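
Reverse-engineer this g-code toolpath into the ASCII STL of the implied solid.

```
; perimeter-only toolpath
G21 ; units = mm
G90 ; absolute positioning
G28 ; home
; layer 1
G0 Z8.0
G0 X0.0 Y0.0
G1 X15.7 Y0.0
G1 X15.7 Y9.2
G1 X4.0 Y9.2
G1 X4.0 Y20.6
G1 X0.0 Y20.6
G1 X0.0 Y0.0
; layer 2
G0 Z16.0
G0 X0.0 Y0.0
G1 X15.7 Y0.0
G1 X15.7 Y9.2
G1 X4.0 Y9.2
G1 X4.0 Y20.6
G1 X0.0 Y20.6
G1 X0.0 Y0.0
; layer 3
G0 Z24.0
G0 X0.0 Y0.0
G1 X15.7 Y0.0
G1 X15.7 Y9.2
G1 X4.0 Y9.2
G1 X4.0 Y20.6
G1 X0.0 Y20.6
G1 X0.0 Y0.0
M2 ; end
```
solid part
  facet normal 0.0000 0.0000 -1.0000
    outer loop
      vertex 15.7 9.2 0.0
      vertex 15.7 0.0 0.0
      vertex 0.0 0.0 0.0
    endloop
  endfacet
  facet normal 0.0000 0.0000 -1.0000
    outer loop
      vertex 4.0 9.2 0.0
      vertex 15.7 9.2 0.0
      vertex 0.0 0.0 0.0
    endloop
  endfacet
  facet normal 0.0000 0.0000 -1.0000
    outer loop
      vertex 4.0 20.6 0.0
      vertex 4.0 9.2 0.0
      vertex 0.0 0.0 0.0
    endloop
  endfacet
  facet normal 0.0000 0.0000 -1.0000
    outer loop
      vertex 0.0 20.6 0.0
      vertex 4.0 20.6 0.0
      vertex 0.0 0.0 0.0
    endloop
  endfacet
  facet normal 0.0000 0.0000 1.0000
    outer loop
      vertex 0.0 0.0 24.0
      vertex 15.7 0.0 24.0
      vertex 15.7 9.2 24.0
    endloop
  endfacet
  facet normal 0.0000 0.0000 1.0000
    outer loop
      vertex 0.0 0.0 24.0
      vertex 15.7 9.2 24.0
      vertex 4.0 9.2 24.0
    endloop
  endfacet
  facet normal 0.0000 0.0000 1.0000
    outer loop
      vertex 0.0 0.0 24.0
      vertex 4.0 9.2 24.0
      vertex 4.0 20.6 24.0
    endloop
  endfacet
  facet normal 0.0000 0.0000 1.0000
    outer loop
      vertex 0.0 0.0 24.0
      vertex 4.0 20.6 24.0
      vertex 0.0 20.6 24.0
    endloop
  endfacet
  facet normal 0.0000 -1.0000 0.0000
    outer loop
      vertex 0.0 0.0 0.0
      vertex 15.7 0.0 0.0
      vertex 15.7 0.0 24.0
    endloop
  endfacet
  facet normal 0.0000 -1.0000 0.0000
    outer loop
      vertex 0.0 0.0 0.0
      vertex 15.7 0.0 24.0
      vertex 0.0 0.0 24.0
    endloop
  endfacet
  facet normal 1.0000 0.0000 0.0000
    outer loop
      vertex 15.7 0.0 0.0
      vertex 15.7 9.2 0.0
      vertex 15.7 9.2 24.0
    endloop
  endfacet
  facet normal 1.0000 0.0000 0.0000
    outer loop
      vertex 15.7 0.0 0.0
      vertex 15.7 9.2 24.0
      vertex 15.7 0.0 24.0
    endloop
  endfacet
  facet normal 0.0000 1.0000 0.0000
    outer loop
      vertex 15.7 9.2 0.0
      vertex 4.0 9.2 0.0
      vertex 4.0 9.2 24.0
    endloop
  endfacet
  facet normal 0.0000 1.0000 0.0000
    outer loop
      vertex 15.7 9.2 0.0
      vertex 4.0 9.2 24.0
      vertex 15.7 9.2 24.0
    endloop
  endfacet
  facet normal 1.0000 0.0000 0.0000
    outer loop
      vertex 4.0 9.2 0.0
      vertex 4.0 20.6 0.0
      vertex 4.0 20.6 24.0
    endloop
  endfacet
  facet normal 1.0000 0.0000 0.0000
    outer loop
      vertex 4.0 9.2 0.0
      vertex 4.0 20.6 24.0
      vertex 4.0 9.2 24.0
    endloop
  endfacet
  facet normal 0.0000 1.0000 0.0000
    outer loop
      vertex 4.0 20.6 0.0
      vertex 0.0 20.6 0.0
      vertex 0.0 20.6 24.0
    endloop
  endfacet
  facet normal 0.0000 1.0000 0.0000
    outer loop
      vertex 4.0 20.6 0.0
      vertex 0.0 20.6 24.0
      vertex 4.0 20.6 24.0
    endloop
  endfacet
  facet normal -1.0000 0.0000 0.0000
    outer loop
      vertex 0.0 20.6 0.0
      vertex 0.0 0.0 0.0
      vertex 0.0 0.0 24.0
    endloop
  endfacet
  facet normal -1.0000 0.0000 0.0000
    outer loop
      vertex 0.0 20.6 0.0
      vertex 0.0 0.0 24.0
      vertex 0.0 20.6 24.0
    endloop
  endfacet
endsolid part

The G0 Z moves step by Δz≈8.0 mm. Every layer's G1 loop is the same polygon, so the solid is a straight extrusion of it from z=0 to z≈24. Closing with flat bottom and top caps and triangulating gives 20 facets — an L-shaped prism: outer 15.7 × 20.6 mm, arm thicknesses ≈ 9.2 mm (horizontal) and 4 mm (vertical), extruded 24 mm in z.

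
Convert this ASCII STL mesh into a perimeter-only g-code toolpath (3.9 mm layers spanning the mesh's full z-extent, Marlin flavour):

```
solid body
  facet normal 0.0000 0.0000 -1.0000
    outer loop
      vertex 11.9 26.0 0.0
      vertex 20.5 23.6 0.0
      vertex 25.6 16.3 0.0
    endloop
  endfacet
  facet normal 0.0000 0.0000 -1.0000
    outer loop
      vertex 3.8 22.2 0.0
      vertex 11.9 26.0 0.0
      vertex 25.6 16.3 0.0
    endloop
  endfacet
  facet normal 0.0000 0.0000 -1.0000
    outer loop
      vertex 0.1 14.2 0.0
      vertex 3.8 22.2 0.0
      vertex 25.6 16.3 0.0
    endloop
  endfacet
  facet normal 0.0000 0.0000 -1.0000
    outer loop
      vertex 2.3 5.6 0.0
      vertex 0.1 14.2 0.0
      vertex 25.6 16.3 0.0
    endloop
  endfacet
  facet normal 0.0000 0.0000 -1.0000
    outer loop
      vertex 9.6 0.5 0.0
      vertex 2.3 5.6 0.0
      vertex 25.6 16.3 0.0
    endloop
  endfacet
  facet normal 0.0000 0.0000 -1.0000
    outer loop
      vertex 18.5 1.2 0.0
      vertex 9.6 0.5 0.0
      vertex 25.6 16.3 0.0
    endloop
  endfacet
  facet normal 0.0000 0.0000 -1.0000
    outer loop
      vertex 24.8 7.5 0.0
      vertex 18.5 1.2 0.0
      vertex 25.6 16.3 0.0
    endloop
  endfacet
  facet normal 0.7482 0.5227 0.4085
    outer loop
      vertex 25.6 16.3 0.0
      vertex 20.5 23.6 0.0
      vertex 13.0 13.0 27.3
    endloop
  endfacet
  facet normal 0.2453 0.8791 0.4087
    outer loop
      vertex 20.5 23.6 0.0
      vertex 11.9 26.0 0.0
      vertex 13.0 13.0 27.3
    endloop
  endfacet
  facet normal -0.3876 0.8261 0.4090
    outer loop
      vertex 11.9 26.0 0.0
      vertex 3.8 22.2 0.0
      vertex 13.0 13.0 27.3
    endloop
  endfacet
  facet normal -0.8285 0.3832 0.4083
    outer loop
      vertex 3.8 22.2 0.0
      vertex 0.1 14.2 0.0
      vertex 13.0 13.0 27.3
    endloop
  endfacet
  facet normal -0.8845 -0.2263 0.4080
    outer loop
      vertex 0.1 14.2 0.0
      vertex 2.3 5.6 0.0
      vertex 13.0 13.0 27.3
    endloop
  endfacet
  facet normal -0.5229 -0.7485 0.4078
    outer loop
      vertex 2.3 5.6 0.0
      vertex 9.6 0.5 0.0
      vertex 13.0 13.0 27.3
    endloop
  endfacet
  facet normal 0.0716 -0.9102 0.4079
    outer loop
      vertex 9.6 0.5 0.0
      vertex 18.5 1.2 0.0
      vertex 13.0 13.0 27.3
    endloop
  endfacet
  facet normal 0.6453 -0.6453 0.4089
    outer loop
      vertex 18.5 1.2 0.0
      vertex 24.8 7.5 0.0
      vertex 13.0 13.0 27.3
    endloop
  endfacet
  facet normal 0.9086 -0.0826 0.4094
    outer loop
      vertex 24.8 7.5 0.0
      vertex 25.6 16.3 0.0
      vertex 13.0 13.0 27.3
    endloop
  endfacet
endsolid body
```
; perimeter-only toolpath
G21 ; units = mm
G90 ; absolute positioning
G28 ; home
; layer 1
G0 Z3.9
G0 X23.8 Y15.8
G1 X19.4 Y22.1
G1 X12.1 Y24.1
G1 X5.1 Y20.9
G1 X1.9 Y14.0
G1 X3.8 Y6.7
G1 X10.1 Y2.3
G1 X17.7 Y2.9
G1 X23.1 Y8.3
G1 X23.8 Y15.8
; layer 2
G0 Z7.8
G0 X22.0 Y15.4
G1 X18.4 Y20.6
G1 X12.2 Y22.3
G1 X6.4 Y19.6
G1 X3.8 Y13.9
G1 X5.4 Y7.7
G1 X10.6 Y4.1
G1 X16.9 Y4.6
G1 X21.4 Y9.1
G1 X22.0 Y15.4
; layer 3
G0 Z11.7
G0 X20.2 Y14.9
G1 X17.3 Y19.1
G1 X12.4 Y20.4
G1 X7.7 Y18.3
G1 X5.6 Y13.7
G1 X6.9 Y8.8
G1 X11.1 Y5.9
G1 X16.1 Y6.3
G1 X19.7 Y9.9
G1 X20.2 Y14.9
; layer 4
G0 Z15.6
G0 X18.4 Y14.4
G1 X16.2 Y17.5
G1 X12.5 Y18.6
G1 X9.1 Y16.9
G1 X7.5 Y13.5
G1 X8.4 Y9.8
G1 X11.5 Y7.6
G1 X15.4 Y7.9
G1 X18.1 Y10.6
G1 X18.4 Y14.4
; layer 5
G0 Z19.5
G0 X16.6 Y13.9
G1 X15.1 Y16.0
G1 X12.7 Y16.7
G1 X10.4 Y15.6
G1 X9.3 Y13.3
G1 X9.9 Y10.9
G1 X12.0 Y9.4
G1 X14.6 Y9.6
G1 X16.4 Y11.4
G1 X16.6 Y13.9
; layer 6
G0 Z23.4
G0 X14.8 Y13.5
G1 X14.1 Y14.5
G1 X12.8 Y14.9
G1 X11.7 Y14.3
G1 X11.2 Y13.2
G1 X11.5 Y11.9
G1 X12.5 Y11.2
G1 X13.8 Y11.3
G1 X14.7 Y12.2
G1 X14.8 Y13.5
M2 ; end

The solid is a regular 9-sided pyramid, base circumscribed radius ≈ 13 mm, apex at z ≈ 27.3 mm. Slicing at Δz = 3.9 mm — 7 equal slices spanning the solid's height, so layer i sits at z = i·h/7 — gives 6 non-empty perimeters. Each is a 9-segment closed polygon; G0 lifts to the layer z and rapids to the start vertex, then G1 traces the edges. The cross-section shrinks linearly with z (the slice at the apex is degenerate and omitted).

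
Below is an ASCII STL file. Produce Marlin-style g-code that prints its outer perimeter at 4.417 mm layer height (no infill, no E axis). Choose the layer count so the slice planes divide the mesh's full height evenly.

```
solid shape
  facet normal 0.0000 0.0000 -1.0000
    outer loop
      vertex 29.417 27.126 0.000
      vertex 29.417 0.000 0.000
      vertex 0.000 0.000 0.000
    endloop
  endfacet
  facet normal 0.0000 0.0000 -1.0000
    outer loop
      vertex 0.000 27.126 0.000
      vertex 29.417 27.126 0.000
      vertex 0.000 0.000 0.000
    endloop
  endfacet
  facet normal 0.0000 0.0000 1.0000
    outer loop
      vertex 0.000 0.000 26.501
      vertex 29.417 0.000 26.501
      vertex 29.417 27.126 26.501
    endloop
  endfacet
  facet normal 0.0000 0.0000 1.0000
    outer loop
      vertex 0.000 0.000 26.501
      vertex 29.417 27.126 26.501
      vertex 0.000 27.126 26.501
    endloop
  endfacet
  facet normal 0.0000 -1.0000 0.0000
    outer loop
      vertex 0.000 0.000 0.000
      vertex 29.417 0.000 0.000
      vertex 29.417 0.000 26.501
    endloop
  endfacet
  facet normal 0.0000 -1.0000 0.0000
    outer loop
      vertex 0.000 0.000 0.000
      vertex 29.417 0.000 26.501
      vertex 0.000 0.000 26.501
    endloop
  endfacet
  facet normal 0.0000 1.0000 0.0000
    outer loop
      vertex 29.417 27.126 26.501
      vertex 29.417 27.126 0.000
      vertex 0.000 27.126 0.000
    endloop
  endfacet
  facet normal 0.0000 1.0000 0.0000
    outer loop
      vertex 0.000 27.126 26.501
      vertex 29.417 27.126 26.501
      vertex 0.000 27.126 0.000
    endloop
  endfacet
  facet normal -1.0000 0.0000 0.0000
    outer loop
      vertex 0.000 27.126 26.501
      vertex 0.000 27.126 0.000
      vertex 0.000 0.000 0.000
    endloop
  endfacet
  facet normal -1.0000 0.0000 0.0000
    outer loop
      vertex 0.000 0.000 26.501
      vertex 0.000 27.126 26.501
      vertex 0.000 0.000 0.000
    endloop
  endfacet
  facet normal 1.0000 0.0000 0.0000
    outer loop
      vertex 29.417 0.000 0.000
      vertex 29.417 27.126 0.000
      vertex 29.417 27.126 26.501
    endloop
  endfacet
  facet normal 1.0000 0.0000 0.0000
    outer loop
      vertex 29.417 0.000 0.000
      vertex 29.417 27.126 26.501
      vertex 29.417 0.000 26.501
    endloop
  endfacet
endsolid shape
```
; perimeter-only toolpath
G21 ; units = mm
G90 ; absolute positioning
G28 ; home
; layer 1
G0 Z4.417
G0 X0.000 Y0.000
G1 X29.417 Y0.000
G1 X29.417 Y27.126
G1 X0.000 Y27.126
G1 X0.000 Y0.000
; layer 2
G0 Z8.834
G0 X0.000 Y0.000
G1 X29.417 Y0.000
G1 X29.417 Y27.126
G1 X0.000 Y27.126
G1 X0.000 Y0.000
; layer 3
G0 Z13.251
G0 X0.000 Y0.000
G1 X29.417 Y0.000
G1 X29.417 Y27.126
G1 X0.000 Y27.126
G1 X0.000 Y0.000
; layer 4
G0 Z17.667
G0 X0.000 Y0.000
G1 X29.417 Y0.000
G1 X29.417 Y27.126
G1 X0.000 Y27.126
G1 X0.000 Y0.000
; layer 5
G0 Z22.084
G0 X0.000 Y0.000
G1 X29.417 Y0.000
G1 X29.417 Y27.126
G1 X0.000 Y27.126
G1 X0.000 Y0.000
; layer 6
G0 Z26.501
G0 X0.000 Y0.000
G1 X29.417 Y0.000
G1 X29.417 Y27.126
G1 X0.000 Y27.126
G1 X0.000 Y0.000
M2 ; end

The solid is a rectangular box, roughly 29.4 × 27.1 mm footprint and 26.5 mm tall. Slicing at Δz = 4.417 mm — 6 equal slices spanning the solid's height, so layer i sits at z = i·h/6 — gives 6 non-empty perimeters. Each is a 4-segment closed polygon; G0 lifts to the layer z and rapids to the start vertex, then G1 traces the edges.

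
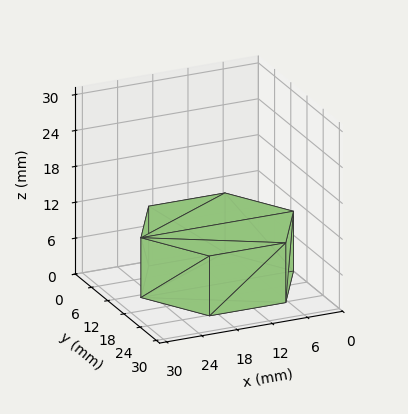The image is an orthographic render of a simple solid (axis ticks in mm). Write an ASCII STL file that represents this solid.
Reading the render: the shape is a regular 6-sided prism (a cylinder approximated with 6 flat sides), circumscribed radius ≈ 13 mm, height ≈ 10 mm (dimensions read to the nearest mm from the axis ticks). For the STL, each face is triangulated and given an outward normal.

solid part
  facet normal 0.0000 0.0000 -1.0000
    outer loop
      vertex 6.50 24.26 0.00
      vertex 19.50 24.26 0.00
      vertex 26.00 13.00 0.00
    endloop
  endfacet
  facet normal 0.0000 0.0000 -1.0000
    outer loop
      vertex 0.00 13.00 0.00
      vertex 6.50 24.26 0.00
      vertex 26.00 13.00 0.00
    endloop
  endfacet
  facet normal 0.0000 0.0000 -1.0000
    outer loop
      vertex 6.50 1.74 0.00
      vertex 0.00 13.00 0.00
      vertex 26.00 13.00 0.00
    endloop
  endfacet
  facet normal 0.0000 0.0000 -1.0000
    outer loop
      vertex 19.50 1.74 0.00
      vertex 6.50 1.74 0.00
      vertex 26.00 13.00 0.00
    endloop
  endfacet
  facet normal 0.0000 0.0000 1.0000
    outer loop
      vertex 26.00 13.00 10.00
      vertex 19.50 24.26 10.00
      vertex 6.50 24.26 10.00
    endloop
  endfacet
  facet normal 0.0000 0.0000 1.0000
    outer loop
      vertex 26.00 13.00 10.00
      vertex 6.50 24.26 10.00
      vertex 0.00 13.00 10.00
    endloop
  endfacet
  facet normal 0.0000 0.0000 1.0000
    outer loop
      vertex 26.00 13.00 10.00
      vertex 0.00 13.00 10.00
      vertex 6.50 1.74 10.00
    endloop
  endfacet
  facet normal 0.0000 0.0000 1.0000
    outer loop
      vertex 26.00 13.00 10.00
      vertex 6.50 1.74 10.00
      vertex 19.50 1.74 10.00
    endloop
  endfacet
  facet normal 0.8661 0.4999 0.0000
    outer loop
      vertex 26.00 13.00 0.00
      vertex 19.50 24.26 0.00
      vertex 19.50 24.26 10.00
    endloop
  endfacet
  facet normal 0.8661 0.4999 0.0000
    outer loop
      vertex 26.00 13.00 0.00
      vertex 19.50 24.26 10.00
      vertex 26.00 13.00 10.00
    endloop
  endfacet
  facet normal 0.0000 1.0000 0.0000
    outer loop
      vertex 19.50 24.26 0.00
      vertex 6.50 24.26 0.00
      vertex 6.50 24.26 10.00
    endloop
  endfacet
  facet normal 0.0000 1.0000 0.0000
    outer loop
      vertex 19.50 24.26 0.00
      vertex 6.50 24.26 10.00
      vertex 19.50 24.26 10.00
    endloop
  endfacet
  facet normal -0.8661 0.4999 0.0000
    outer loop
      vertex 6.50 24.26 0.00
      vertex 0.00 13.00 0.00
      vertex 0.00 13.00 10.00
    endloop
  endfacet
  facet normal -0.8661 0.4999 0.0000
    outer loop
      vertex 6.50 24.26 0.00
      vertex 0.00 13.00 10.00
      vertex 6.50 24.26 10.00
    endloop
  endfacet
  facet normal -0.8661 -0.4999 0.0000
    outer loop
      vertex 0.00 13.00 0.00
      vertex 6.50 1.74 0.00
      vertex 6.50 1.74 10.00
    endloop
  endfacet
  facet normal -0.8661 -0.4999 0.0000
    outer loop
      vertex 0.00 13.00 0.00
      vertex 6.50 1.74 10.00
      vertex 0.00 13.00 10.00
    endloop
  endfacet
  facet normal 0.0000 -1.0000 0.0000
    outer loop
      vertex 6.50 1.74 0.00
      vertex 19.50 1.74 0.00
      vertex 19.50 1.74 10.00
    endloop
  endfacet
  facet normal 0.0000 -1.0000 0.0000
    outer loop
      vertex 6.50 1.74 0.00
      vertex 19.50 1.74 10.00
      vertex 6.50 1.74 10.00
    endloop
  endfacet
  facet normal 0.8661 -0.4999 0.0000
    outer loop
      vertex 19.50 1.74 0.00
      vertex 26.00 13.00 0.00
      vertex 26.00 13.00 10.00
    endloop
  endfacet
  facet normal 0.8661 -0.4999 0.0000
    outer loop
      vertex 19.50 1.74 0.00
      vertex 26.00 13.00 10.00
      vertex 19.50 1.74 10.00
    endloop
  endfacet
endsolid part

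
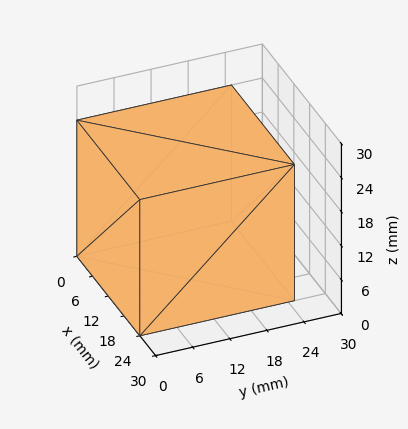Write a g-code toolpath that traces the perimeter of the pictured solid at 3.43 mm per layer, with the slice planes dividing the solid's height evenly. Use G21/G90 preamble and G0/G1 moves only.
Reading the render: the shape is a rectangular box, roughly 24 × 25 mm footprint and 24 mm tall (dimensions read to the nearest mm from the axis ticks). For the g-code, the solid's height is divided into equal slices at the stated Δz and each level perimeter traced with G1 moves after a G0 lift.

; perimeter-only toolpath
G21 ; units = mm
G90 ; absolute positioning
G28 ; home
; layer 1
G0 Z3.43
G0 X0.00 Y0.00
G1 X24.00 Y0.00
G1 X24.00 Y25.00
G1 X0.00 Y25.00
G1 X0.00 Y0.00
; layer 2
G0 Z6.86
G0 X0.00 Y0.00
G1 X24.00 Y0.00
G1 X24.00 Y25.00
G1 X0.00 Y25.00
G1 X0.00 Y0.00
; layer 3
G0 Z10.29
G0 X0.00 Y0.00
G1 X24.00 Y0.00
G1 X24.00 Y25.00
G1 X0.00 Y25.00
G1 X0.00 Y0.00
; layer 4
G0 Z13.71
G0 X0.00 Y0.00
G1 X24.00 Y0.00
G1 X24.00 Y25.00
G1 X0.00 Y25.00
G1 X0.00 Y0.00
; layer 5
G0 Z17.14
G0 X0.00 Y0.00
G1 X24.00 Y0.00
G1 X24.00 Y25.00
G1 X0.00 Y25.00
G1 X0.00 Y0.00
; layer 6
G0 Z20.57
G0 X0.00 Y0.00
G1 X24.00 Y0.00
G1 X24.00 Y25.00
G1 X0.00 Y25.00
G1 X0.00 Y0.00
; layer 7
G0 Z24.00
G0 X0.00 Y0.00
G1 X24.00 Y0.00
G1 X24.00 Y25.00
G1 X0.00 Y25.00
G1 X0.00 Y0.00
M2 ; end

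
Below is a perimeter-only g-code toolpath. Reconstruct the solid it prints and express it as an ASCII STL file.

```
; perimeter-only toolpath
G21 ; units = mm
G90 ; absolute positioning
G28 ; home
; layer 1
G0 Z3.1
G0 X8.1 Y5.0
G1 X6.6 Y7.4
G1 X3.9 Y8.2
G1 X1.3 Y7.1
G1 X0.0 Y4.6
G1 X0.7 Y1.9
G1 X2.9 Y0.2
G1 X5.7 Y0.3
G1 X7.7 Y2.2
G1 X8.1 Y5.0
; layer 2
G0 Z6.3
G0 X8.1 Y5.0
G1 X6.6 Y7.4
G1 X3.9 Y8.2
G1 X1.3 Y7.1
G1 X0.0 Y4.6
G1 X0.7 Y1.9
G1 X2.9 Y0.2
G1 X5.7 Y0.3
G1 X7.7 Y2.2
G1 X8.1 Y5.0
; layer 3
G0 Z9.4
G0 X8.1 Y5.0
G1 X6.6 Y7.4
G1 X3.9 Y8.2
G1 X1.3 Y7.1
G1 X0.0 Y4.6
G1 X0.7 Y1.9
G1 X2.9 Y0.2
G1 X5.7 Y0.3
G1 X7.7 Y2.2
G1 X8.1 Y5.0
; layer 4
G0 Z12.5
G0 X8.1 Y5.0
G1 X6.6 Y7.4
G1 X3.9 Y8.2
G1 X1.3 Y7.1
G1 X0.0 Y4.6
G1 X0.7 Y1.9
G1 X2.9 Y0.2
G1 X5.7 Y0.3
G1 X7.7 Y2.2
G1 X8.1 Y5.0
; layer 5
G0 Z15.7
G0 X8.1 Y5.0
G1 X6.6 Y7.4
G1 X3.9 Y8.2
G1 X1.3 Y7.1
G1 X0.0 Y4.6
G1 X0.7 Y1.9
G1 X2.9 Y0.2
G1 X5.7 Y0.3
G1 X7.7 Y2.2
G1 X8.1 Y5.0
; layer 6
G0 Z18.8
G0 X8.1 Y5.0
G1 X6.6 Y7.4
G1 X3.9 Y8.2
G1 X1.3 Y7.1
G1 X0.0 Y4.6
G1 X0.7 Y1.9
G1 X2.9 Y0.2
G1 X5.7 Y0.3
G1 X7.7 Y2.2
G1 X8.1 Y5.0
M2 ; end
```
solid part
  facet normal 0.0000 0.0000 -1.0000
    outer loop
      vertex 3.9 8.2 0.0
      vertex 6.6 7.4 0.0
      vertex 8.1 5.0 0.0
    endloop
  endfacet
  facet normal 0.0000 0.0000 -1.0000
    outer loop
      vertex 1.3 7.1 0.0
      vertex 3.9 8.2 0.0
      vertex 8.1 5.0 0.0
    endloop
  endfacet
  facet normal 0.0000 0.0000 -1.0000
    outer loop
      vertex 0.0 4.6 0.0
      vertex 1.3 7.1 0.0
      vertex 8.1 5.0 0.0
    endloop
  endfacet
  facet normal 0.0000 0.0000 -1.0000
    outer loop
      vertex 0.7 1.9 0.0
      vertex 0.0 4.6 0.0
      vertex 8.1 5.0 0.0
    endloop
  endfacet
  facet normal 0.0000 0.0000 -1.0000
    outer loop
      vertex 2.9 0.2 0.0
      vertex 0.7 1.9 0.0
      vertex 8.1 5.0 0.0
    endloop
  endfacet
  facet normal 0.0000 0.0000 -1.0000
    outer loop
      vertex 5.7 0.3 0.0
      vertex 2.9 0.2 0.0
      vertex 8.1 5.0 0.0
    endloop
  endfacet
  facet normal 0.0000 0.0000 -1.0000
    outer loop
      vertex 7.7 2.2 0.0
      vertex 5.7 0.3 0.0
      vertex 8.1 5.0 0.0
    endloop
  endfacet
  facet normal 0.0000 0.0000 1.0000
    outer loop
      vertex 8.1 5.0 18.8
      vertex 6.6 7.4 18.8
      vertex 3.9 8.2 18.8
    endloop
  endfacet
  facet normal 0.0000 0.0000 1.0000
    outer loop
      vertex 8.1 5.0 18.8
      vertex 3.9 8.2 18.8
      vertex 1.3 7.1 18.8
    endloop
  endfacet
  facet normal 0.0000 0.0000 1.0000
    outer loop
      vertex 8.1 5.0 18.8
      vertex 1.3 7.1 18.8
      vertex 0.0 4.6 18.8
    endloop
  endfacet
  facet normal 0.0000 0.0000 1.0000
    outer loop
      vertex 8.1 5.0 18.8
      vertex 0.0 4.6 18.8
      vertex 0.7 1.9 18.8
    endloop
  endfacet
  facet normal 0.0000 0.0000 1.0000
    outer loop
      vertex 8.1 5.0 18.8
      vertex 0.7 1.9 18.8
      vertex 2.9 0.2 18.8
    endloop
  endfacet
  facet normal 0.0000 0.0000 1.0000
    outer loop
      vertex 8.1 5.0 18.8
      vertex 2.9 0.2 18.8
      vertex 5.7 0.3 18.8
    endloop
  endfacet
  facet normal 0.0000 0.0000 1.0000
    outer loop
      vertex 8.1 5.0 18.8
      vertex 5.7 0.3 18.8
      vertex 7.7 2.2 18.8
    endloop
  endfacet
  facet normal 0.8480 0.5300 0.0000
    outer loop
      vertex 8.1 5.0 0.0
      vertex 6.6 7.4 0.0
      vertex 6.6 7.4 18.8
    endloop
  endfacet
  facet normal 0.8480 0.5300 0.0000
    outer loop
      vertex 8.1 5.0 0.0
      vertex 6.6 7.4 18.8
      vertex 8.1 5.0 18.8
    endloop
  endfacet
  facet normal 0.2841 0.9588 0.0000
    outer loop
      vertex 6.6 7.4 0.0
      vertex 3.9 8.2 0.0
      vertex 3.9 8.2 18.8
    endloop
  endfacet
  facet normal 0.2841 0.9588 0.0000
    outer loop
      vertex 6.6 7.4 0.0
      vertex 3.9 8.2 18.8
      vertex 6.6 7.4 18.8
    endloop
  endfacet
  facet normal -0.3896 0.9210 0.0000
    outer loop
      vertex 3.9 8.2 0.0
      vertex 1.3 7.1 0.0
      vertex 1.3 7.1 18.8
    endloop
  endfacet
  facet normal -0.3896 0.9210 0.0000
    outer loop
      vertex 3.9 8.2 0.0
      vertex 1.3 7.1 18.8
      vertex 3.9 8.2 18.8
    endloop
  endfacet
  facet normal -0.8872 0.4614 0.0000
    outer loop
      vertex 1.3 7.1 0.0
      vertex 0.0 4.6 0.0
      vertex 0.0 4.6 18.8
    endloop
  endfacet
  facet normal -0.8872 0.4614 0.0000
    outer loop
      vertex 1.3 7.1 0.0
      vertex 0.0 4.6 18.8
      vertex 1.3 7.1 18.8
    endloop
  endfacet
  facet normal -0.9680 -0.2510 0.0000
    outer loop
      vertex 0.0 4.6 0.0
      vertex 0.7 1.9 0.0
      vertex 0.7 1.9 18.8
    endloop
  endfacet
  facet normal -0.9680 -0.2510 0.0000
    outer loop
      vertex 0.0 4.6 0.0
      vertex 0.7 1.9 18.8
      vertex 0.0 4.6 18.8
    endloop
  endfacet
  facet normal -0.6114 -0.7913 0.0000
    outer loop
      vertex 0.7 1.9 0.0
      vertex 2.9 0.2 0.0
      vertex 2.9 0.2 18.8
    endloop
  endfacet
  facet normal -0.6114 -0.7913 0.0000
    outer loop
      vertex 0.7 1.9 0.0
      vertex 2.9 0.2 18.8
      vertex 0.7 1.9 18.8
    endloop
  endfacet
  facet normal 0.0357 -0.9994 0.0000
    outer loop
      vertex 2.9 0.2 0.0
      vertex 5.7 0.3 0.0
      vertex 5.7 0.3 18.8
    endloop
  endfacet
  facet normal 0.0357 -0.9994 0.0000
    outer loop
      vertex 2.9 0.2 0.0
      vertex 5.7 0.3 18.8
      vertex 2.9 0.2 18.8
    endloop
  endfacet
  facet normal 0.6887 -0.7250 0.0000
    outer loop
      vertex 5.7 0.3 0.0
      vertex 7.7 2.2 0.0
      vertex 7.7 2.2 18.8
    endloop
  endfacet
  facet normal 0.6887 -0.7250 0.0000
    outer loop
      vertex 5.7 0.3 0.0
      vertex 7.7 2.2 18.8
      vertex 5.7 0.3 18.8
    endloop
  endfacet
  facet normal 0.9899 -0.1414 0.0000
    outer loop
      vertex 7.7 2.2 0.0
      vertex 8.1 5.0 0.0
      vertex 8.1 5.0 18.8
    endloop
  endfacet
  facet normal 0.9899 -0.1414 0.0000
    outer loop
      vertex 7.7 2.2 0.0
      vertex 8.1 5.0 18.8
      vertex 7.7 2.2 18.8
    endloop
  endfacet
endsolid part

The G0 Z moves step by Δz≈3.1 mm. Every layer's G1 loop is the same polygon, so the solid is a straight extrusion of it from z=0 to z≈18.8. Closing with flat bottom and top caps and triangulating gives 32 facets — a regular 9-sided prism (a cylinder approximated with 9 flat sides), circumscribed radius ≈ 4.1 mm, height ≈ 18.8 mm.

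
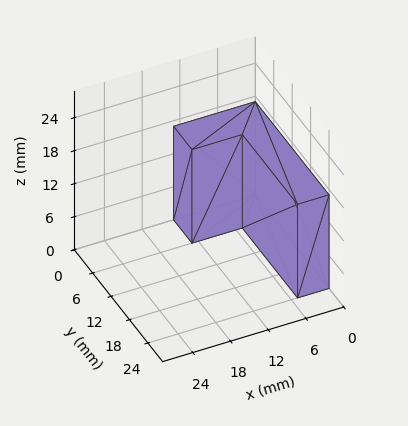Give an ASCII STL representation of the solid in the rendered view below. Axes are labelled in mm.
Reading the render: the shape is an L-shaped prism: outer 13 × 24 mm, arm thicknesses ≈ 6 mm (horizontal) and 5 mm (vertical), extruded 17 mm in z (dimensions read to the nearest mm from the axis ticks). For the STL, each face is triangulated and given an outward normal.

solid part
  facet normal 0.0000 0.0000 -1.0000
    outer loop
      vertex 13.0 6.0 0.0
      vertex 13.0 0.0 0.0
      vertex 0.0 0.0 0.0
    endloop
  endfacet
  facet normal 0.0000 0.0000 -1.0000
    outer loop
      vertex 5.0 6.0 0.0
      vertex 13.0 6.0 0.0
      vertex 0.0 0.0 0.0
    endloop
  endfacet
  facet normal 0.0000 0.0000 -1.0000
    outer loop
      vertex 5.0 24.0 0.0
      vertex 5.0 6.0 0.0
      vertex 0.0 0.0 0.0
    endloop
  endfacet
  facet normal 0.0000 0.0000 -1.0000
    outer loop
      vertex 0.0 24.0 0.0
      vertex 5.0 24.0 0.0
      vertex 0.0 0.0 0.0
    endloop
  endfacet
  facet normal 0.0000 0.0000 1.0000
    outer loop
      vertex 0.0 0.0 17.0
      vertex 13.0 0.0 17.0
      vertex 13.0 6.0 17.0
    endloop
  endfacet
  facet normal 0.0000 0.0000 1.0000
    outer loop
      vertex 0.0 0.0 17.0
      vertex 13.0 6.0 17.0
      vertex 5.0 6.0 17.0
    endloop
  endfacet
  facet normal 0.0000 0.0000 1.0000
    outer loop
      vertex 0.0 0.0 17.0
      vertex 5.0 6.0 17.0
      vertex 5.0 24.0 17.0
    endloop
  endfacet
  facet normal 0.0000 0.0000 1.0000
    outer loop
      vertex 0.0 0.0 17.0
      vertex 5.0 24.0 17.0
      vertex 0.0 24.0 17.0
    endloop
  endfacet
  facet normal 0.0000 -1.0000 0.0000
    outer loop
      vertex 0.0 0.0 0.0
      vertex 13.0 0.0 0.0
      vertex 13.0 0.0 17.0
    endloop
  endfacet
  facet normal 0.0000 -1.0000 0.0000
    outer loop
      vertex 0.0 0.0 0.0
      vertex 13.0 0.0 17.0
      vertex 0.0 0.0 17.0
    endloop
  endfacet
  facet normal 1.0000 0.0000 0.0000
    outer loop
      vertex 13.0 0.0 0.0
      vertex 13.0 6.0 0.0
      vertex 13.0 6.0 17.0
    endloop
  endfacet
  facet normal 1.0000 0.0000 0.0000
    outer loop
      vertex 13.0 0.0 0.0
      vertex 13.0 6.0 17.0
      vertex 13.0 0.0 17.0
    endloop
  endfacet
  facet normal 0.0000 1.0000 0.0000
    outer loop
      vertex 13.0 6.0 0.0
      vertex 5.0 6.0 0.0
      vertex 5.0 6.0 17.0
    endloop
  endfacet
  facet normal 0.0000 1.0000 0.0000
    outer loop
      vertex 13.0 6.0 0.0
      vertex 5.0 6.0 17.0
      vertex 13.0 6.0 17.0
    endloop
  endfacet
  facet normal 1.0000 0.0000 0.0000
    outer loop
      vertex 5.0 6.0 0.0
      vertex 5.0 24.0 0.0
      vertex 5.0 24.0 17.0
    endloop
  endfacet
  facet normal 1.0000 0.0000 0.0000
    outer loop
      vertex 5.0 6.0 0.0
      vertex 5.0 24.0 17.0
      vertex 5.0 6.0 17.0
    endloop
  endfacet
  facet normal 0.0000 1.0000 0.0000
    outer loop
      vertex 5.0 24.0 0.0
      vertex 0.0 24.0 0.0
      vertex 0.0 24.0 17.0
    endloop
  endfacet
  facet normal 0.0000 1.0000 0.0000
    outer loop
      vertex 5.0 24.0 0.0
      vertex 0.0 24.0 17.0
      vertex 5.0 24.0 17.0
    endloop
  endfacet
  facet normal -1.0000 0.0000 0.0000
    outer loop
      vertex 0.0 24.0 0.0
      vertex 0.0 0.0 0.0
      vertex 0.0 0.0 17.0
    endloop
  endfacet
  facet normal -1.0000 0.0000 0.0000
    outer loop
      vertex 0.0 24.0 0.0
      vertex 0.0 0.0 17.0
      vertex 0.0 24.0 17.0
    endloop
  endfacet
endsolid part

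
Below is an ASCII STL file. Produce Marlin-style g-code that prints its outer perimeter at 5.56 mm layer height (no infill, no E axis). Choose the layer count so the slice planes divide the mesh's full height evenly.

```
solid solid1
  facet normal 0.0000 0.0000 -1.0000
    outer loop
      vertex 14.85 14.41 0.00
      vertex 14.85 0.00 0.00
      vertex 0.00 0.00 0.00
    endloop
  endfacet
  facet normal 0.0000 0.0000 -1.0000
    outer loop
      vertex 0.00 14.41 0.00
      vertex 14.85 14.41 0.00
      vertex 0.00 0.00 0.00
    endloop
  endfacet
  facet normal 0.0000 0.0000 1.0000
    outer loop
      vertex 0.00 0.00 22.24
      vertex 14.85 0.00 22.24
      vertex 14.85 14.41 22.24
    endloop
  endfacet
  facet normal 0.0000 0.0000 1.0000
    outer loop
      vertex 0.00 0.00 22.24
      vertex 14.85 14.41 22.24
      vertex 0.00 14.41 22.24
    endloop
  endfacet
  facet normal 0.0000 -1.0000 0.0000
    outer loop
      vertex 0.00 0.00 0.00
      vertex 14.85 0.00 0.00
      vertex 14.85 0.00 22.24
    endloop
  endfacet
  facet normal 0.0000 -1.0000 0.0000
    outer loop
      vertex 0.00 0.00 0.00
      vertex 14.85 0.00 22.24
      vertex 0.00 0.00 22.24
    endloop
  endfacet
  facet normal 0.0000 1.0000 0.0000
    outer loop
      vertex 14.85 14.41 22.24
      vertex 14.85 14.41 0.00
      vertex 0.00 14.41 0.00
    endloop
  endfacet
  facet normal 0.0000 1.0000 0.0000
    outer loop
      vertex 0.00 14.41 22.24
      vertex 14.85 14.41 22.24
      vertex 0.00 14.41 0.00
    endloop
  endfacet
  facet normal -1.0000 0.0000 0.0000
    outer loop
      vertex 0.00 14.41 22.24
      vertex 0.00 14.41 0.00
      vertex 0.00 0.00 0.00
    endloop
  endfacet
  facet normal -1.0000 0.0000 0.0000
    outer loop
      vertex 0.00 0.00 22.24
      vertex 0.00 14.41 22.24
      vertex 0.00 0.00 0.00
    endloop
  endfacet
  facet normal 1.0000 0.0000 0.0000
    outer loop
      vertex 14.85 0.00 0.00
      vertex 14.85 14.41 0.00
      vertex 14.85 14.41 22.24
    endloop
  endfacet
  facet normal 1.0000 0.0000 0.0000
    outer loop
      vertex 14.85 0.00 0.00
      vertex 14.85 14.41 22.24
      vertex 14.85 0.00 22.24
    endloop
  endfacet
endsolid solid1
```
; perimeter-only toolpath
G21 ; units = mm
G90 ; absolute positioning
G28 ; home
; layer 1
G0 Z5.56
G0 X0.00 Y0.00
G1 X14.85 Y0.00
G1 X14.85 Y14.41
G1 X0.00 Y14.41
G1 X0.00 Y0.00
; layer 2
G0 Z11.12
G0 X0.00 Y0.00
G1 X14.85 Y0.00
G1 X14.85 Y14.41
G1 X0.00 Y14.41
G1 X0.00 Y0.00
; layer 3
G0 Z16.68
G0 X0.00 Y0.00
G1 X14.85 Y0.00
G1 X14.85 Y14.41
G1 X0.00 Y14.41
G1 X0.00 Y0.00
; layer 4
G0 Z22.24
G0 X0.00 Y0.00
G1 X14.85 Y0.00
G1 X14.85 Y14.41
G1 X0.00 Y14.41
G1 X0.00 Y0.00
M2 ; end

The solid is a rectangular box, roughly 14.8 × 14.4 mm footprint and 22.2 mm tall. Slicing at Δz = 5.56 mm — 4 equal slices spanning the solid's height, so layer i sits at z = i·h/4 — gives 4 non-empty perimeters. Each is a 4-segment closed polygon; G0 lifts to the layer z and rapids to the start vertex, then G1 traces the edges.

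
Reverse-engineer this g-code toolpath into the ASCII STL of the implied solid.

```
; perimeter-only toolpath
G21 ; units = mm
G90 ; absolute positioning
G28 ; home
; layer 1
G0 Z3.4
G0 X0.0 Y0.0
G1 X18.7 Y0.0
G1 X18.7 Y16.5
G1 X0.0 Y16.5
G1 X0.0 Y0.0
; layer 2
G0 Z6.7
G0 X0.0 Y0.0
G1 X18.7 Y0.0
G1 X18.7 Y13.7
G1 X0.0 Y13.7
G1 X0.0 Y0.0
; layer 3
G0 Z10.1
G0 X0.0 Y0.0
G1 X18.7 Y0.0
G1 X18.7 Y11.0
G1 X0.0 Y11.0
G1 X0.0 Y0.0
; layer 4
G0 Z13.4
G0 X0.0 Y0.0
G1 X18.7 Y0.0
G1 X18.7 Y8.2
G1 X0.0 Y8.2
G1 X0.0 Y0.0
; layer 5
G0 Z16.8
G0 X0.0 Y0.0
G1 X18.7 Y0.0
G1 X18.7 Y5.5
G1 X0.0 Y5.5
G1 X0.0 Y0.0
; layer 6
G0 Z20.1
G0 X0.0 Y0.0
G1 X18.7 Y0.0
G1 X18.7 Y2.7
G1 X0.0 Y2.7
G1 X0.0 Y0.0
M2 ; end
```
solid part
  facet normal 0.0000 0.0000 -1.0000
    outer loop
      vertex 18.7 19.2 0.0
      vertex 18.7 0.0 0.0
      vertex 0.0 0.0 0.0
    endloop
  endfacet
  facet normal 0.0000 0.0000 -1.0000
    outer loop
      vertex 0.0 19.2 0.0
      vertex 18.7 19.2 0.0
      vertex 0.0 0.0 0.0
    endloop
  endfacet
  facet normal 0.0000 -1.0000 0.0000
    outer loop
      vertex 0.0 0.0 0.0
      vertex 18.7 0.0 0.0
      vertex 18.7 0.0 23.5
    endloop
  endfacet
  facet normal 0.0000 -1.0000 0.0000
    outer loop
      vertex 0.0 0.0 0.0
      vertex 18.7 0.0 23.5
      vertex 0.0 0.0 23.5
    endloop
  endfacet
  facet normal 0.0000 0.7744 0.6327
    outer loop
      vertex 0.0 0.0 23.5
      vertex 18.7 0.0 23.5
      vertex 18.7 19.2 0.0
    endloop
  endfacet
  facet normal 0.0000 0.7744 0.6327
    outer loop
      vertex 0.0 0.0 23.5
      vertex 18.7 19.2 0.0
      vertex 0.0 19.2 0.0
    endloop
  endfacet
  facet normal -1.0000 0.0000 0.0000
    outer loop
      vertex 0.0 0.0 23.5
      vertex 0.0 19.2 0.0
      vertex 0.0 0.0 0.0
    endloop
  endfacet
  facet normal 1.0000 0.0000 0.0000
    outer loop
      vertex 18.7 0.0 0.0
      vertex 18.7 19.2 0.0
      vertex 18.7 0.0 23.5
    endloop
  endfacet
endsolid part

The G0 Z moves step by Δz≈3.4 mm. The G1 loops shrink linearly with z, so the solid tapers from its base footprint up to z≈23.5. Closing with a flat bottom cap and the tapered top and triangulating gives 8 facets — a wedge (ramp): 18.7 × 19.2 mm base, rising to 23.5 mm along the y=0 edge and sloping linearly to z=0 at y=19.2.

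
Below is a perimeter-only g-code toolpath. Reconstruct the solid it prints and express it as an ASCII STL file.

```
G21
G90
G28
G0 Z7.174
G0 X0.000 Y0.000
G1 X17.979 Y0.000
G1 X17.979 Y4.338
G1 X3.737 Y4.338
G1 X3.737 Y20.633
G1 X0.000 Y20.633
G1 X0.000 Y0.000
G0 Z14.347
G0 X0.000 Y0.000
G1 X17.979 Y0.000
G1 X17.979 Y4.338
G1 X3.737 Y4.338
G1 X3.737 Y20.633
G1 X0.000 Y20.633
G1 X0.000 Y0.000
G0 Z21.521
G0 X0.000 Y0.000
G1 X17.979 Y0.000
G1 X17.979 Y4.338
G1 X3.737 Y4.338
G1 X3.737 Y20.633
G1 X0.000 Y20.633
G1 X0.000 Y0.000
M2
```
solid part
  facet normal 0.0000 0.0000 -1.0000
    outer loop
      vertex 17.979 4.338 0.000
      vertex 17.979 0.000 0.000
      vertex 0.000 0.000 0.000
    endloop
  endfacet
  facet normal 0.0000 0.0000 -1.0000
    outer loop
      vertex 3.737 4.338 0.000
      vertex 17.979 4.338 0.000
      vertex 0.000 0.000 0.000
    endloop
  endfacet
  facet normal 0.0000 0.0000 -1.0000
    outer loop
      vertex 3.737 20.633 0.000
      vertex 3.737 4.338 0.000
      vertex 0.000 0.000 0.000
    endloop
  endfacet
  facet normal 0.0000 0.0000 -1.0000
    outer loop
      vertex 0.000 20.633 0.000
      vertex 3.737 20.633 0.000
      vertex 0.000 0.000 0.000
    endloop
  endfacet
  facet normal 0.0000 0.0000 1.0000
    outer loop
      vertex 0.000 0.000 21.521
      vertex 17.979 0.000 21.521
      vertex 17.979 4.338 21.521
    endloop
  endfacet
  facet normal 0.0000 0.0000 1.0000
    outer loop
      vertex 0.000 0.000 21.521
      vertex 17.979 4.338 21.521
      vertex 3.737 4.338 21.521
    endloop
  endfacet
  facet normal 0.0000 0.0000 1.0000
    outer loop
      vertex 0.000 0.000 21.521
      vertex 3.737 4.338 21.521
      vertex 3.737 20.633 21.521
    endloop
  endfacet
  facet normal 0.0000 0.0000 1.0000
    outer loop
      vertex 0.000 0.000 21.521
      vertex 3.737 20.633 21.521
      vertex 0.000 20.633 21.521
    endloop
  endfacet
  facet normal 0.0000 -1.0000 0.0000
    outer loop
      vertex 0.000 0.000 0.000
      vertex 17.979 0.000 0.000
      vertex 17.979 0.000 21.521
    endloop
  endfacet
  facet normal 0.0000 -1.0000 0.0000
    outer loop
      vertex 0.000 0.000 0.000
      vertex 17.979 0.000 21.521
      vertex 0.000 0.000 21.521
    endloop
  endfacet
  facet normal 1.0000 0.0000 0.0000
    outer loop
      vertex 17.979 0.000 0.000
      vertex 17.979 4.338 0.000
      vertex 17.979 4.338 21.521
    endloop
  endfacet
  facet normal 1.0000 0.0000 0.0000
    outer loop
      vertex 17.979 0.000 0.000
      vertex 17.979 4.338 21.521
      vertex 17.979 0.000 21.521
    endloop
  endfacet
  facet normal 0.0000 1.0000 0.0000
    outer loop
      vertex 17.979 4.338 0.000
      vertex 3.737 4.338 0.000
      vertex 3.737 4.338 21.521
    endloop
  endfacet
  facet normal 0.0000 1.0000 0.0000
    outer loop
      vertex 17.979 4.338 0.000
      vertex 3.737 4.338 21.521
      vertex 17.979 4.338 21.521
    endloop
  endfacet
  facet normal 1.0000 0.0000 0.0000
    outer loop
      vertex 3.737 4.338 0.000
      vertex 3.737 20.633 0.000
      vertex 3.737 20.633 21.521
    endloop
  endfacet
  facet normal 1.0000 0.0000 0.0000
    outer loop
      vertex 3.737 4.338 0.000
      vertex 3.737 20.633 21.521
      vertex 3.737 4.338 21.521
    endloop
  endfacet
  facet normal 0.0000 1.0000 0.0000
    outer loop
      vertex 3.737 20.633 0.000
      vertex 0.000 20.633 0.000
      vertex 0.000 20.633 21.521
    endloop
  endfacet
  facet normal 0.0000 1.0000 0.0000
    outer loop
      vertex 3.737 20.633 0.000
      vertex 0.000 20.633 21.521
      vertex 3.737 20.633 21.521
    endloop
  endfacet
  facet normal -1.0000 0.0000 0.0000
    outer loop
      vertex 0.000 20.633 0.000
      vertex 0.000 0.000 0.000
      vertex 0.000 0.000 21.521
    endloop
  endfacet
  facet normal -1.0000 0.0000 0.0000
    outer loop
      vertex 0.000 20.633 0.000
      vertex 0.000 0.000 21.521
      vertex 0.000 20.633 21.521
    endloop
  endfacet
endsolid part

The G0 Z moves step by Δz≈7.174 mm. Every layer's G1 loop is the same polygon, so the solid is a straight extrusion of it from z=0 to z≈21.5. Closing with flat bottom and top caps and triangulating gives 20 facets — an L-shaped prism: outer 18 × 20.6 mm, arm thicknesses ≈ 4.34 mm (horizontal) and 3.74 mm (vertical), extruded 21.5 mm in z.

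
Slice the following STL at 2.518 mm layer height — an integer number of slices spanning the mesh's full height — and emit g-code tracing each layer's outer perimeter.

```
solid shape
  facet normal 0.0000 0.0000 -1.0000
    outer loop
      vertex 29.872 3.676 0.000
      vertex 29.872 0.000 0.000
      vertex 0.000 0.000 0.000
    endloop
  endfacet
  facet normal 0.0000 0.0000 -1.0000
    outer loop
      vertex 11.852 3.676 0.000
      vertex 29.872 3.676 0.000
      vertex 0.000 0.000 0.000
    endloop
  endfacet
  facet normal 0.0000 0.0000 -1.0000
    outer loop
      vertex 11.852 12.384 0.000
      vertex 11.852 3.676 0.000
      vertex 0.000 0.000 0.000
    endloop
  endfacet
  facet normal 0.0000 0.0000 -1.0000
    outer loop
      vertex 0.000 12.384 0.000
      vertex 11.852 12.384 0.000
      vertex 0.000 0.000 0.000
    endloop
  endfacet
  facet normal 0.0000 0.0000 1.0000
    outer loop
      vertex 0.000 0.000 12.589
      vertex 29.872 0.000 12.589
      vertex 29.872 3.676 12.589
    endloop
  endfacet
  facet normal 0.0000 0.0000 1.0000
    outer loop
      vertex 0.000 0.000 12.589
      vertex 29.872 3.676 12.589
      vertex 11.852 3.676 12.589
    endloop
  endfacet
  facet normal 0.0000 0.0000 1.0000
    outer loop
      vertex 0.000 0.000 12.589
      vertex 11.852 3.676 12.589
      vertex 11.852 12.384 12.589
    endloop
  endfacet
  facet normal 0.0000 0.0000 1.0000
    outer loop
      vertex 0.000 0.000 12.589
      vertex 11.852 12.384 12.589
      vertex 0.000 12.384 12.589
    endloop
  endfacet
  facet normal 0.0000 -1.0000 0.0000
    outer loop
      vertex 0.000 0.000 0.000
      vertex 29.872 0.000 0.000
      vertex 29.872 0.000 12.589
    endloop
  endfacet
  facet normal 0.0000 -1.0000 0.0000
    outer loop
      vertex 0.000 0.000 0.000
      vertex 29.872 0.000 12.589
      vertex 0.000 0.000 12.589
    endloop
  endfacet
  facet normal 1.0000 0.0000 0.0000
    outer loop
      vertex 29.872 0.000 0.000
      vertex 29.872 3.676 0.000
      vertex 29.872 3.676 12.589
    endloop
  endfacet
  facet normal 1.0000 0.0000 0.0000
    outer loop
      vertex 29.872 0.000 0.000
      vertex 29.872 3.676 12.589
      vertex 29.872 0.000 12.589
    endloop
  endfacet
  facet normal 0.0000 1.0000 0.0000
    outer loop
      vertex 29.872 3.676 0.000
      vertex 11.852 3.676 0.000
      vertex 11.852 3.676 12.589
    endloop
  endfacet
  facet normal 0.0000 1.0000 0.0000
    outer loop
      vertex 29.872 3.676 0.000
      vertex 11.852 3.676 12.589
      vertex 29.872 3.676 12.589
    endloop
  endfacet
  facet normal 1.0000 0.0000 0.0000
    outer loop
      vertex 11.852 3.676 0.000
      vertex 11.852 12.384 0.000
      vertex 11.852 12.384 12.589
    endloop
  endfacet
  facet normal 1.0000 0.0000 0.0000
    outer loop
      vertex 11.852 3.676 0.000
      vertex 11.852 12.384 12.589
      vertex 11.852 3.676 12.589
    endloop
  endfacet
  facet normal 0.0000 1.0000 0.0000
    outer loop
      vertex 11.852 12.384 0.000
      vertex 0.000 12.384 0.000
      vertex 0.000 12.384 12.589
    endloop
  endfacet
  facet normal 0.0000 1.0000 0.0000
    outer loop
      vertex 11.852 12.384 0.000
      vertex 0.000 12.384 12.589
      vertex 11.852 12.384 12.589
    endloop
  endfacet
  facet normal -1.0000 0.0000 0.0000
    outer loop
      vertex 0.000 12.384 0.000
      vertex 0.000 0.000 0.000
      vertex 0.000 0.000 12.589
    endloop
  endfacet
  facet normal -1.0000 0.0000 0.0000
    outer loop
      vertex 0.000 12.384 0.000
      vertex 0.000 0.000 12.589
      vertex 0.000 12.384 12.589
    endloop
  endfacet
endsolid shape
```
; perimeter-only toolpath
G21 ; units = mm
G90 ; absolute positioning
G28 ; home
; layer 1
G0 Z2.518
G0 X0.000 Y0.000
G1 X29.872 Y0.000
G1 X29.872 Y3.676
G1 X11.852 Y3.676
G1 X11.852 Y12.384
G1 X0.000 Y12.384
G1 X0.000 Y0.000
; layer 2
G0 Z5.036
G0 X0.000 Y0.000
G1 X29.872 Y0.000
G1 X29.872 Y3.676
G1 X11.852 Y3.676
G1 X11.852 Y12.384
G1 X0.000 Y12.384
G1 X0.000 Y0.000
; layer 3
G0 Z7.553
G0 X0.000 Y0.000
G1 X29.872 Y0.000
G1 X29.872 Y3.676
G1 X11.852 Y3.676
G1 X11.852 Y12.384
G1 X0.000 Y12.384
G1 X0.000 Y0.000
; layer 4
G0 Z10.071
G0 X0.000 Y0.000
G1 X29.872 Y0.000
G1 X29.872 Y3.676
G1 X11.852 Y3.676
G1 X11.852 Y12.384
G1 X0.000 Y12.384
G1 X0.000 Y0.000
; layer 5
G0 Z12.589
G0 X0.000 Y0.000
G1 X29.872 Y0.000
G1 X29.872 Y3.676
G1 X11.852 Y3.676
G1 X11.852 Y12.384
G1 X0.000 Y12.384
G1 X0.000 Y0.000
M2 ; end

The solid is an L-shaped prism: outer 29.9 × 12.4 mm, arm thicknesses ≈ 3.68 mm (horizontal) and 11.9 mm (vertical), extruded 12.6 mm in z. Slicing at Δz = 2.518 mm — 5 equal slices spanning the solid's height, so layer i sits at z = i·h/5 — gives 5 non-empty perimeters. Each is a 6-segment closed polygon; G0 lifts to the layer z and rapids to the start vertex, then G1 traces the edges.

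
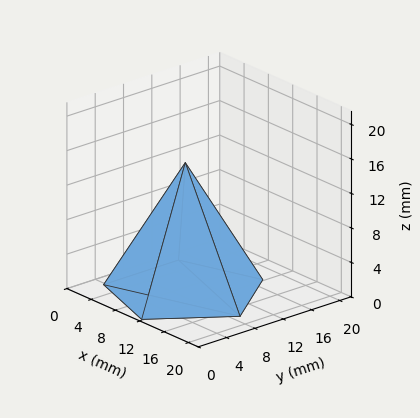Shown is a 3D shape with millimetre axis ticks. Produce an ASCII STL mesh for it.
Reading the render: the shape is a regular 5-sided pyramid, base circumscribed radius ≈ 9 mm, apex at z ≈ 15 mm (dimensions read to the nearest mm from the axis ticks). For the STL, each face is triangulated and given an outward normal.

solid part
  facet normal 0.0000 0.0000 -1.0000
    outer loop
      vertex 1.72 14.29 0.00
      vertex 11.78 17.56 0.00
      vertex 18.00 9.00 0.00
    endloop
  endfacet
  facet normal 0.0000 0.0000 -1.0000
    outer loop
      vertex 1.72 3.71 0.00
      vertex 1.72 14.29 0.00
      vertex 18.00 9.00 0.00
    endloop
  endfacet
  facet normal 0.0000 0.0000 -1.0000
    outer loop
      vertex 11.78 0.44 0.00
      vertex 1.72 3.71 0.00
      vertex 18.00 9.00 0.00
    endloop
  endfacet
  facet normal 0.7278 0.5288 0.4367
    outer loop
      vertex 18.00 9.00 0.00
      vertex 11.78 17.56 0.00
      vertex 9.00 9.00 15.00
    endloop
  endfacet
  facet normal -0.2781 0.8555 0.4367
    outer loop
      vertex 11.78 17.56 0.00
      vertex 1.72 14.29 0.00
      vertex 9.00 9.00 15.00
    endloop
  endfacet
  facet normal -0.8996 0.0000 0.4366
    outer loop
      vertex 1.72 14.29 0.00
      vertex 1.72 3.71 0.00
      vertex 9.00 9.00 15.00
    endloop
  endfacet
  facet normal -0.2781 -0.8555 0.4367
    outer loop
      vertex 1.72 3.71 0.00
      vertex 11.78 0.44 0.00
      vertex 9.00 9.00 15.00
    endloop
  endfacet
  facet normal 0.7278 -0.5288 0.4367
    outer loop
      vertex 11.78 0.44 0.00
      vertex 18.00 9.00 0.00
      vertex 9.00 9.00 15.00
    endloop
  endfacet
endsolid part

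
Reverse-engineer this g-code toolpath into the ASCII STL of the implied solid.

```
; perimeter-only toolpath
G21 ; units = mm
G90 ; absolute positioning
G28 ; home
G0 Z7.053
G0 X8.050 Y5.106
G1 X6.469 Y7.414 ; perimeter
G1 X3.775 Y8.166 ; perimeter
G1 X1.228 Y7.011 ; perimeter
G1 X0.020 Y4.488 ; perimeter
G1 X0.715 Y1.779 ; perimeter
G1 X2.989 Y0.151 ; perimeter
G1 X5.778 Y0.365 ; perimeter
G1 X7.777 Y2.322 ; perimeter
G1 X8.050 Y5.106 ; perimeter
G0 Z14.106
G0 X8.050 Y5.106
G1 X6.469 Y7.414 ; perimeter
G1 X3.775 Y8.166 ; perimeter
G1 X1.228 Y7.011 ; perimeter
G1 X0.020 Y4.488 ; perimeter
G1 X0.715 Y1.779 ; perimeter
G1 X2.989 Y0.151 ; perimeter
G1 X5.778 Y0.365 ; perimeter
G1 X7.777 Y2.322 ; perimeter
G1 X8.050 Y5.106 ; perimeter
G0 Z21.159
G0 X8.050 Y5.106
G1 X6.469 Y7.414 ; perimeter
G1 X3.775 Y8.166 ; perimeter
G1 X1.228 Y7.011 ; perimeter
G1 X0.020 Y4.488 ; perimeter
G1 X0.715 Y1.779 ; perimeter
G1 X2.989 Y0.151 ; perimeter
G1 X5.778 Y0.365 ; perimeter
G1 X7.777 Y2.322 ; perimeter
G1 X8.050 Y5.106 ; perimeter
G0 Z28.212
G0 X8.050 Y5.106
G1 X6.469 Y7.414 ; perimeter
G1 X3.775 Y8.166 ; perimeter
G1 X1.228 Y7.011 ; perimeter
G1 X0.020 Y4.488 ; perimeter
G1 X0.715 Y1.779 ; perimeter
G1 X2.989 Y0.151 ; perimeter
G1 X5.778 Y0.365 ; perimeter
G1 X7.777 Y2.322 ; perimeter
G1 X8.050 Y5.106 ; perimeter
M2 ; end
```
solid part
  facet normal 0.0000 0.0000 -1.0000
    outer loop
      vertex 3.775 8.166 0.000
      vertex 6.469 7.414 0.000
      vertex 8.050 5.106 0.000
    endloop
  endfacet
  facet normal 0.0000 0.0000 -1.0000
    outer loop
      vertex 1.228 7.011 0.000
      vertex 3.775 8.166 0.000
      vertex 8.050 5.106 0.000
    endloop
  endfacet
  facet normal 0.0000 0.0000 -1.0000
    outer loop
      vertex 0.020 4.488 0.000
      vertex 1.228 7.011 0.000
      vertex 8.050 5.106 0.000
    endloop
  endfacet
  facet normal 0.0000 0.0000 -1.0000
    outer loop
      vertex 0.715 1.779 0.000
      vertex 0.020 4.488 0.000
      vertex 8.050 5.106 0.000
    endloop
  endfacet
  facet normal 0.0000 0.0000 -1.0000
    outer loop
      vertex 2.989 0.151 0.000
      vertex 0.715 1.779 0.000
      vertex 8.050 5.106 0.000
    endloop
  endfacet
  facet normal 0.0000 0.0000 -1.0000
    outer loop
      vertex 5.778 0.365 0.000
      vertex 2.989 0.151 0.000
      vertex 8.050 5.106 0.000
    endloop
  endfacet
  facet normal 0.0000 0.0000 -1.0000
    outer loop
      vertex 7.777 2.322 0.000
      vertex 5.778 0.365 0.000
      vertex 8.050 5.106 0.000
    endloop
  endfacet
  facet normal 0.0000 0.0000 1.0000
    outer loop
      vertex 8.050 5.106 28.212
      vertex 6.469 7.414 28.212
      vertex 3.775 8.166 28.212
    endloop
  endfacet
  facet normal 0.0000 0.0000 1.0000
    outer loop
      vertex 8.050 5.106 28.212
      vertex 3.775 8.166 28.212
      vertex 1.228 7.011 28.212
    endloop
  endfacet
  facet normal 0.0000 0.0000 1.0000
    outer loop
      vertex 8.050 5.106 28.212
      vertex 1.228 7.011 28.212
      vertex 0.020 4.488 28.212
    endloop
  endfacet
  facet normal 0.0000 0.0000 1.0000
    outer loop
      vertex 8.050 5.106 28.212
      vertex 0.020 4.488 28.212
      vertex 0.715 1.779 28.212
    endloop
  endfacet
  facet normal 0.0000 0.0000 1.0000
    outer loop
      vertex 8.050 5.106 28.212
      vertex 0.715 1.779 28.212
      vertex 2.989 0.151 28.212
    endloop
  endfacet
  facet normal 0.0000 0.0000 1.0000
    outer loop
      vertex 8.050 5.106 28.212
      vertex 2.989 0.151 28.212
      vertex 5.778 0.365 28.212
    endloop
  endfacet
  facet normal 0.0000 0.0000 1.0000
    outer loop
      vertex 8.050 5.106 28.212
      vertex 5.778 0.365 28.212
      vertex 7.777 2.322 28.212
    endloop
  endfacet
  facet normal 0.8250 0.5651 0.0000
    outer loop
      vertex 8.050 5.106 0.000
      vertex 6.469 7.414 0.000
      vertex 6.469 7.414 28.212
    endloop
  endfacet
  facet normal 0.8250 0.5651 0.0000
    outer loop
      vertex 8.050 5.106 0.000
      vertex 6.469 7.414 28.212
      vertex 8.050 5.106 28.212
    endloop
  endfacet
  facet normal 0.2689 0.9632 0.0000
    outer loop
      vertex 6.469 7.414 0.000
      vertex 3.775 8.166 0.000
      vertex 3.775 8.166 28.212
    endloop
  endfacet
  facet normal 0.2689 0.9632 0.0000
    outer loop
      vertex 6.469 7.414 0.000
      vertex 3.775 8.166 28.212
      vertex 6.469 7.414 28.212
    endloop
  endfacet
  facet normal -0.4130 0.9107 0.0000
    outer loop
      vertex 3.775 8.166 0.000
      vertex 1.228 7.011 0.000
      vertex 1.228 7.011 28.212
    endloop
  endfacet
  facet normal -0.4130 0.9107 0.0000
    outer loop
      vertex 3.775 8.166 0.000
      vertex 1.228 7.011 28.212
      vertex 3.775 8.166 28.212
    endloop
  endfacet
  facet normal -0.9019 0.4318 0.0000
    outer loop
      vertex 1.228 7.011 0.000
      vertex 0.020 4.488 0.000
      vertex 0.020 4.488 28.212
    endloop
  endfacet
  facet normal -0.9019 0.4318 0.0000
    outer loop
      vertex 1.228 7.011 0.000
      vertex 0.020 4.488 28.212
      vertex 1.228 7.011 28.212
    endloop
  endfacet
  facet normal -0.9686 -0.2485 0.0000
    outer loop
      vertex 0.020 4.488 0.000
      vertex 0.715 1.779 0.000
      vertex 0.715 1.779 28.212
    endloop
  endfacet
  facet normal -0.9686 -0.2485 0.0000
    outer loop
      vertex 0.020 4.488 0.000
      vertex 0.715 1.779 28.212
      vertex 0.020 4.488 28.212
    endloop
  endfacet
  facet normal -0.5821 -0.8131 0.0000
    outer loop
      vertex 0.715 1.779 0.000
      vertex 2.989 0.151 0.000
      vertex 2.989 0.151 28.212
    endloop
  endfacet
  facet normal -0.5821 -0.8131 0.0000
    outer loop
      vertex 0.715 1.779 0.000
      vertex 2.989 0.151 28.212
      vertex 0.715 1.779 28.212
    endloop
  endfacet
  facet normal 0.0765 -0.9971 0.0000
    outer loop
      vertex 2.989 0.151 0.000
      vertex 5.778 0.365 0.000
      vertex 5.778 0.365 28.212
    endloop
  endfacet
  facet normal 0.0765 -0.9971 0.0000
    outer loop
      vertex 2.989 0.151 0.000
      vertex 5.778 0.365 28.212
      vertex 2.989 0.151 28.212
    endloop
  endfacet
  facet normal 0.6996 -0.7146 0.0000
    outer loop
      vertex 5.778 0.365 0.000
      vertex 7.777 2.322 0.000
      vertex 7.777 2.322 28.212
    endloop
  endfacet
  facet normal 0.6996 -0.7146 0.0000
    outer loop
      vertex 5.778 0.365 0.000
      vertex 7.777 2.322 28.212
      vertex 5.778 0.365 28.212
    endloop
  endfacet
  facet normal 0.9952 -0.0976 0.0000
    outer loop
      vertex 7.777 2.322 0.000
      vertex 8.050 5.106 0.000
      vertex 8.050 5.106 28.212
    endloop
  endfacet
  facet normal 0.9952 -0.0976 0.0000
    outer loop
      vertex 7.777 2.322 0.000
      vertex 8.050 5.106 28.212
      vertex 7.777 2.322 28.212
    endloop
  endfacet
endsolid part

The G0 Z moves step by Δz≈7.053 mm. Every layer's G1 loop is the same polygon, so the solid is a straight extrusion of it from z=0 to z≈28.2. Closing with flat bottom and top caps and triangulating gives 32 facets — a regular 9-sided prism (a cylinder approximated with 9 flat sides), circumscribed radius ≈ 4.09 mm, height ≈ 28.2 mm.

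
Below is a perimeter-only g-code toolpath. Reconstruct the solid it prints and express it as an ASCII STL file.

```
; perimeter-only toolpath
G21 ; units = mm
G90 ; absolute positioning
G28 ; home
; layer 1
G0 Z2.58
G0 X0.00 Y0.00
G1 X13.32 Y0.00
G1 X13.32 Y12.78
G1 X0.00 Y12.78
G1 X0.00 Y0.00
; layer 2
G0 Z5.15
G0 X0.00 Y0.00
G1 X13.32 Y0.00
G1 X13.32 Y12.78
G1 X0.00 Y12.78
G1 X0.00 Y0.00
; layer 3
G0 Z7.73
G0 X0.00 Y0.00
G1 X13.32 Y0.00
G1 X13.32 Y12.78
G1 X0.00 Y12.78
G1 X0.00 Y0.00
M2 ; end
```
solid part
  facet normal 0.0000 0.0000 -1.0000
    outer loop
      vertex 13.32 12.78 0.00
      vertex 13.32 0.00 0.00
      vertex 0.00 0.00 0.00
    endloop
  endfacet
  facet normal 0.0000 0.0000 -1.0000
    outer loop
      vertex 0.00 12.78 0.00
      vertex 13.32 12.78 0.00
      vertex 0.00 0.00 0.00
    endloop
  endfacet
  facet normal 0.0000 0.0000 1.0000
    outer loop
      vertex 0.00 0.00 7.73
      vertex 13.32 0.00 7.73
      vertex 13.32 12.78 7.73
    endloop
  endfacet
  facet normal 0.0000 0.0000 1.0000
    outer loop
      vertex 0.00 0.00 7.73
      vertex 13.32 12.78 7.73
      vertex 0.00 12.78 7.73
    endloop
  endfacet
  facet normal 0.0000 -1.0000 0.0000
    outer loop
      vertex 0.00 0.00 0.00
      vertex 13.32 0.00 0.00
      vertex 13.32 0.00 7.73
    endloop
  endfacet
  facet normal 0.0000 -1.0000 0.0000
    outer loop
      vertex 0.00 0.00 0.00
      vertex 13.32 0.00 7.73
      vertex 0.00 0.00 7.73
    endloop
  endfacet
  facet normal 0.0000 1.0000 0.0000
    outer loop
      vertex 13.32 12.78 7.73
      vertex 13.32 12.78 0.00
      vertex 0.00 12.78 0.00
    endloop
  endfacet
  facet normal 0.0000 1.0000 0.0000
    outer loop
      vertex 0.00 12.78 7.73
      vertex 13.32 12.78 7.73
      vertex 0.00 12.78 0.00
    endloop
  endfacet
  facet normal -1.0000 0.0000 0.0000
    outer loop
      vertex 0.00 12.78 7.73
      vertex 0.00 12.78 0.00
      vertex 0.00 0.00 0.00
    endloop
  endfacet
  facet normal -1.0000 0.0000 0.0000
    outer loop
      vertex 0.00 0.00 7.73
      vertex 0.00 12.78 7.73
      vertex 0.00 0.00 0.00
    endloop
  endfacet
  facet normal 1.0000 0.0000 0.0000
    outer loop
      vertex 13.32 0.00 0.00
      vertex 13.32 12.78 0.00
      vertex 13.32 12.78 7.73
    endloop
  endfacet
  facet normal 1.0000 0.0000 0.0000
    outer loop
      vertex 13.32 0.00 0.00
      vertex 13.32 12.78 7.73
      vertex 13.32 0.00 7.73
    endloop
  endfacet
endsolid part

The G0 Z moves step by Δz≈2.58 mm. Every layer's G1 loop is the same polygon, so the solid is a straight extrusion of it from z=0 to z≈7.73. Closing with flat bottom and top caps and triangulating gives 12 facets — a rectangular box, roughly 13.3 × 12.8 mm footprint and 7.73 mm tall.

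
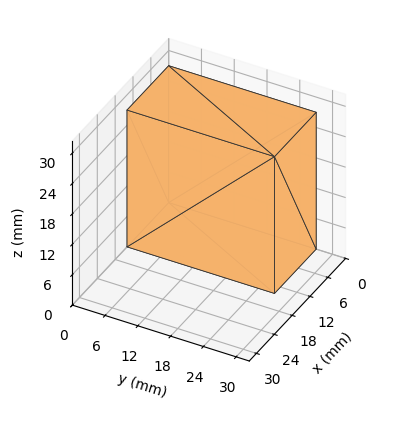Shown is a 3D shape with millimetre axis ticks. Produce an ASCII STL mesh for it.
Reading the render: the shape is a rectangular box, roughly 14 × 27 mm footprint and 27 mm tall (dimensions read to the nearest mm from the axis ticks). For the STL, each face is triangulated and given an outward normal.

solid part
  facet normal 0.0000 0.0000 -1.0000
    outer loop
      vertex 14.000 27.000 0.000
      vertex 14.000 0.000 0.000
      vertex 0.000 0.000 0.000
    endloop
  endfacet
  facet normal 0.0000 0.0000 -1.0000
    outer loop
      vertex 0.000 27.000 0.000
      vertex 14.000 27.000 0.000
      vertex 0.000 0.000 0.000
    endloop
  endfacet
  facet normal 0.0000 0.0000 1.0000
    outer loop
      vertex 0.000 0.000 27.000
      vertex 14.000 0.000 27.000
      vertex 14.000 27.000 27.000
    endloop
  endfacet
  facet normal 0.0000 0.0000 1.0000
    outer loop
      vertex 0.000 0.000 27.000
      vertex 14.000 27.000 27.000
      vertex 0.000 27.000 27.000
    endloop
  endfacet
  facet normal 0.0000 -1.0000 0.0000
    outer loop
      vertex 0.000 0.000 0.000
      vertex 14.000 0.000 0.000
      vertex 14.000 0.000 27.000
    endloop
  endfacet
  facet normal 0.0000 -1.0000 0.0000
    outer loop
      vertex 0.000 0.000 0.000
      vertex 14.000 0.000 27.000
      vertex 0.000 0.000 27.000
    endloop
  endfacet
  facet normal 0.0000 1.0000 0.0000
    outer loop
      vertex 14.000 27.000 27.000
      vertex 14.000 27.000 0.000
      vertex 0.000 27.000 0.000
    endloop
  endfacet
  facet normal 0.0000 1.0000 0.0000
    outer loop
      vertex 0.000 27.000 27.000
      vertex 14.000 27.000 27.000
      vertex 0.000 27.000 0.000
    endloop
  endfacet
  facet normal -1.0000 0.0000 0.0000
    outer loop
      vertex 0.000 27.000 27.000
      vertex 0.000 27.000 0.000
      vertex 0.000 0.000 0.000
    endloop
  endfacet
  facet normal -1.0000 0.0000 0.0000
    outer loop
      vertex 0.000 0.000 27.000
      vertex 0.000 27.000 27.000
      vertex 0.000 0.000 0.000
    endloop
  endfacet
  facet normal 1.0000 0.0000 0.0000
    outer loop
      vertex 14.000 0.000 0.000
      vertex 14.000 27.000 0.000
      vertex 14.000 27.000 27.000
    endloop
  endfacet
  facet normal 1.0000 0.0000 0.0000
    outer loop
      vertex 14.000 0.000 0.000
      vertex 14.000 27.000 27.000
      vertex 14.000 0.000 27.000
    endloop
  endfacet
endsolid part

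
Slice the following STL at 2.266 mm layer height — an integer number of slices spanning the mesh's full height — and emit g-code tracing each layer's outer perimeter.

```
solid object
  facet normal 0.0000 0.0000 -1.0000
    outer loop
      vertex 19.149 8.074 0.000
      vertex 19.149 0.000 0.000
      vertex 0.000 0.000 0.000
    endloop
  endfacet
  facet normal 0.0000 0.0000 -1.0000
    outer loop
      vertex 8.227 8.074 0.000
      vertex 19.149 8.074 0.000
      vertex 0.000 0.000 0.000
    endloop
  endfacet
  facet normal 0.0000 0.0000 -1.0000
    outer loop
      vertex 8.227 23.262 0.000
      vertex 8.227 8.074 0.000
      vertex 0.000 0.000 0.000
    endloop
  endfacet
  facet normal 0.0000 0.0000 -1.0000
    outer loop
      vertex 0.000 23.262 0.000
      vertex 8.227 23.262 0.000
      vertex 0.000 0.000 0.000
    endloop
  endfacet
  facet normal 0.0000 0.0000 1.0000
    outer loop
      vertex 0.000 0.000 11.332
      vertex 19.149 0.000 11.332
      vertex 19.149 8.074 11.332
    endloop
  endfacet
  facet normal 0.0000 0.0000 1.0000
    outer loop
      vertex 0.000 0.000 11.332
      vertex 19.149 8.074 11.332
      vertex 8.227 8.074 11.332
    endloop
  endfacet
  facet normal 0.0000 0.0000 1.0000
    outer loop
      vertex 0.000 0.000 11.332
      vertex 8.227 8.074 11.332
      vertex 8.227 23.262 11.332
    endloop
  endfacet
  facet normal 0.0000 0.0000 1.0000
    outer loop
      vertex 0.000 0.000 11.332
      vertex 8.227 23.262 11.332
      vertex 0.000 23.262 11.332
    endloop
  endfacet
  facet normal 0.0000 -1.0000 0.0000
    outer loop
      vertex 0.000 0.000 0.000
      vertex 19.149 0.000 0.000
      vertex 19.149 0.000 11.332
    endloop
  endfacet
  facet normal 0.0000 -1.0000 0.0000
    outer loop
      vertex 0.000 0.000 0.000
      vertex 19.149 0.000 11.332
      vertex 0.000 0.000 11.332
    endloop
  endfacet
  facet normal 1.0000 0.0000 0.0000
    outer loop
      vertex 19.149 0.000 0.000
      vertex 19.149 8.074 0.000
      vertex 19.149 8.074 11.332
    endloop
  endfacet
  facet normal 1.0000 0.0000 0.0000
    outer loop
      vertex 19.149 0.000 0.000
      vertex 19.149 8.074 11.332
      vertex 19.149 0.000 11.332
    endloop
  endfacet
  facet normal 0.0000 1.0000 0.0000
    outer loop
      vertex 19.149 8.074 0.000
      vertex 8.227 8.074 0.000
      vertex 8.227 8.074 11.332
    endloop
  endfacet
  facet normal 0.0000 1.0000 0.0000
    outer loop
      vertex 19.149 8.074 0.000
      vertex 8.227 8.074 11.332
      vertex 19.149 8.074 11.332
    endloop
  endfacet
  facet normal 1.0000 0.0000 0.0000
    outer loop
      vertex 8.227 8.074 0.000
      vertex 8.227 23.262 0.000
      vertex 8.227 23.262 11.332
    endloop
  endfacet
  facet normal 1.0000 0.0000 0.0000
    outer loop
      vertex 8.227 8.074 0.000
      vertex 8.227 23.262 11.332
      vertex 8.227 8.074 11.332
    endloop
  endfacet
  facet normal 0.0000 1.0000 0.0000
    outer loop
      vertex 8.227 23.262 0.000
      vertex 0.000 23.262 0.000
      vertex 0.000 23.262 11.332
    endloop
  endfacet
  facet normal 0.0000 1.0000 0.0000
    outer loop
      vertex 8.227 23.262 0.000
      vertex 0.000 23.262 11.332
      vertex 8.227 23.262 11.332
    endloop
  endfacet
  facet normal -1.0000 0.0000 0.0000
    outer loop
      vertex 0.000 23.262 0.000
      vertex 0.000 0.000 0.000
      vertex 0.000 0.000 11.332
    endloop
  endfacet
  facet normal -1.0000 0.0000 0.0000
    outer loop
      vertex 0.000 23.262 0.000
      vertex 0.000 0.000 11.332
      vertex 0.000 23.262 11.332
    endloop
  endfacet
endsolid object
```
; perimeter-only toolpath
G21 ; units = mm
G90 ; absolute positioning
G28 ; home
; layer 1
G0 Z2.266
G0 X0.000 Y0.000
G1 X19.149 Y0.000
G1 X19.149 Y8.074
G1 X8.227 Y8.074
G1 X8.227 Y23.262
G1 X0.000 Y23.262
G1 X0.000 Y0.000
; layer 2
G0 Z4.533
G0 X0.000 Y0.000
G1 X19.149 Y0.000
G1 X19.149 Y8.074
G1 X8.227 Y8.074
G1 X8.227 Y23.262
G1 X0.000 Y23.262
G1 X0.000 Y0.000
; layer 3
G0 Z6.799
G0 X0.000 Y0.000
G1 X19.149 Y0.000
G1 X19.149 Y8.074
G1 X8.227 Y8.074
G1 X8.227 Y23.262
G1 X0.000 Y23.262
G1 X0.000 Y0.000
; layer 4
G0 Z9.066
G0 X0.000 Y0.000
G1 X19.149 Y0.000
G1 X19.149 Y8.074
G1 X8.227 Y8.074
G1 X8.227 Y23.262
G1 X0.000 Y23.262
G1 X0.000 Y0.000
; layer 5
G0 Z11.332
G0 X0.000 Y0.000
G1 X19.149 Y0.000
G1 X19.149 Y8.074
G1 X8.227 Y8.074
G1 X8.227 Y23.262
G1 X0.000 Y23.262
G1 X0.000 Y0.000
M2 ; end

The solid is an L-shaped prism: outer 19.1 × 23.3 mm, arm thicknesses ≈ 8.07 mm (horizontal) and 8.23 mm (vertical), extruded 11.3 mm in z. Slicing at Δz = 2.266 mm — 5 equal slices spanning the solid's height, so layer i sits at z = i·h/5 — gives 5 non-empty perimeters. Each is a 6-segment closed polygon; G0 lifts to the layer z and rapids to the start vertex, then G1 traces the edges.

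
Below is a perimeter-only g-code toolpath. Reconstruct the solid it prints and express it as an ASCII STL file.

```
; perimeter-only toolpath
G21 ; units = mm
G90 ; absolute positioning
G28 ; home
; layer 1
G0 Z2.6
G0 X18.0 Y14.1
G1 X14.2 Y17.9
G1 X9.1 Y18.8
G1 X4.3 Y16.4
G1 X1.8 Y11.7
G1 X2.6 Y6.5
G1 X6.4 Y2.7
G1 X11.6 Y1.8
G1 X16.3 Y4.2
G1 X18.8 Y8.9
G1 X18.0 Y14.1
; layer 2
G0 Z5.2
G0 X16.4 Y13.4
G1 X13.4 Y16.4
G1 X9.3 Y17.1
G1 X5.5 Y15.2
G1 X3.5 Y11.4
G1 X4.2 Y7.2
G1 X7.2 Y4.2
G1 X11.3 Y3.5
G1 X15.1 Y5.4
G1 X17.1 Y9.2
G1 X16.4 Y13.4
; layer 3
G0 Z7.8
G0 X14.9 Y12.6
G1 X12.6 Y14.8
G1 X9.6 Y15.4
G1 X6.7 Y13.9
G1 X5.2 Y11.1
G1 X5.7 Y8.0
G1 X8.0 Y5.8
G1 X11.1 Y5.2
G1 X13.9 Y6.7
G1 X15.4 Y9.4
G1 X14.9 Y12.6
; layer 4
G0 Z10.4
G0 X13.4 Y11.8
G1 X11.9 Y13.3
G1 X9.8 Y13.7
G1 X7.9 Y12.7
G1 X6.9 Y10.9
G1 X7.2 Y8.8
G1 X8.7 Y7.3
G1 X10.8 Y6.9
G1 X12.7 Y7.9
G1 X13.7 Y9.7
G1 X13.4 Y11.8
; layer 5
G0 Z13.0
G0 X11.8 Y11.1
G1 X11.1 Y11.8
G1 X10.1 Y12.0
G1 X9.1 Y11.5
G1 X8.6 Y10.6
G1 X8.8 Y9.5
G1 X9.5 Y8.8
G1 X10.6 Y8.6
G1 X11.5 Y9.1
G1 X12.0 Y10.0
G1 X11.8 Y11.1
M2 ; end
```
solid part
  facet normal 0.0000 0.0000 -1.0000
    outer loop
      vertex 8.8 20.5 0.0
      vertex 15.0 19.4 0.0
      vertex 19.5 14.9 0.0
    endloop
  endfacet
  facet normal 0.0000 0.0000 -1.0000
    outer loop
      vertex 3.1 17.6 0.0
      vertex 8.8 20.5 0.0
      vertex 19.5 14.9 0.0
    endloop
  endfacet
  facet normal 0.0000 0.0000 -1.0000
    outer loop
      vertex 0.1 12.0 0.0
      vertex 3.1 17.6 0.0
      vertex 19.5 14.9 0.0
    endloop
  endfacet
  facet normal 0.0000 0.0000 -1.0000
    outer loop
      vertex 1.1 5.7 0.0
      vertex 0.1 12.0 0.0
      vertex 19.5 14.9 0.0
    endloop
  endfacet
  facet normal 0.0000 0.0000 -1.0000
    outer loop
      vertex 5.6 1.2 0.0
      vertex 1.1 5.7 0.0
      vertex 19.5 14.9 0.0
    endloop
  endfacet
  facet normal 0.0000 0.0000 -1.0000
    outer loop
      vertex 11.8 0.1 0.0
      vertex 5.6 1.2 0.0
      vertex 19.5 14.9 0.0
    endloop
  endfacet
  facet normal 0.0000 0.0000 -1.0000
    outer loop
      vertex 17.5 3.0 0.0
      vertex 11.8 0.1 0.0
      vertex 19.5 14.9 0.0
    endloop
  endfacet
  facet normal 0.0000 0.0000 -1.0000
    outer loop
      vertex 20.5 8.6 0.0
      vertex 17.5 3.0 0.0
      vertex 19.5 14.9 0.0
    endloop
  endfacet
  facet normal 0.5995 0.5995 0.5303
    outer loop
      vertex 19.5 14.9 0.0
      vertex 15.0 19.4 0.0
      vertex 10.3 10.3 15.6
    endloop
  endfacet
  facet normal 0.1480 0.8342 0.5312
    outer loop
      vertex 15.0 19.4 0.0
      vertex 8.8 20.5 0.0
      vertex 10.3 10.3 15.6
    endloop
  endfacet
  facet normal -0.3843 0.7553 0.5308
    outer loop
      vertex 8.8 20.5 0.0
      vertex 3.1 17.6 0.0
      vertex 10.3 10.3 15.6
    endloop
  endfacet
  facet normal -0.7465 0.3999 0.5317
    outer loop
      vertex 3.1 17.6 0.0
      vertex 0.1 12.0 0.0
      vertex 10.3 10.3 15.6
    endloop
  endfacet
  facet normal -0.8361 -0.1327 0.5322
    outer loop
      vertex 0.1 12.0 0.0
      vertex 1.1 5.7 0.0
      vertex 10.3 10.3 15.6
    endloop
  endfacet
  facet normal -0.5995 -0.5995 0.5303
    outer loop
      vertex 1.1 5.7 0.0
      vertex 5.6 1.2 0.0
      vertex 10.3 10.3 15.6
    endloop
  endfacet
  facet normal -0.1480 -0.8342 0.5312
    outer loop
      vertex 5.6 1.2 0.0
      vertex 11.8 0.1 0.0
      vertex 10.3 10.3 15.6
    endloop
  endfacet
  facet normal 0.3843 -0.7553 0.5308
    outer loop
      vertex 11.8 0.1 0.0
      vertex 17.5 3.0 0.0
      vertex 10.3 10.3 15.6
    endloop
  endfacet
  facet normal 0.7465 -0.3999 0.5317
    outer loop
      vertex 17.5 3.0 0.0
      vertex 20.5 8.6 0.0
      vertex 10.3 10.3 15.6
    endloop
  endfacet
  facet normal 0.8361 0.1327 0.5322
    outer loop
      vertex 20.5 8.6 0.0
      vertex 19.5 14.9 0.0
      vertex 10.3 10.3 15.6
    endloop
  endfacet
endsolid part

The G0 Z moves step by Δz≈2.6 mm. The G1 loops shrink linearly with z, so the solid tapers from its base footprint up to z≈15.6. Closing with a flat bottom cap and the tapered top and triangulating gives 18 facets — a regular 10-sided pyramid, base circumscribed radius ≈ 10.3 mm, apex at z ≈ 15.6 mm.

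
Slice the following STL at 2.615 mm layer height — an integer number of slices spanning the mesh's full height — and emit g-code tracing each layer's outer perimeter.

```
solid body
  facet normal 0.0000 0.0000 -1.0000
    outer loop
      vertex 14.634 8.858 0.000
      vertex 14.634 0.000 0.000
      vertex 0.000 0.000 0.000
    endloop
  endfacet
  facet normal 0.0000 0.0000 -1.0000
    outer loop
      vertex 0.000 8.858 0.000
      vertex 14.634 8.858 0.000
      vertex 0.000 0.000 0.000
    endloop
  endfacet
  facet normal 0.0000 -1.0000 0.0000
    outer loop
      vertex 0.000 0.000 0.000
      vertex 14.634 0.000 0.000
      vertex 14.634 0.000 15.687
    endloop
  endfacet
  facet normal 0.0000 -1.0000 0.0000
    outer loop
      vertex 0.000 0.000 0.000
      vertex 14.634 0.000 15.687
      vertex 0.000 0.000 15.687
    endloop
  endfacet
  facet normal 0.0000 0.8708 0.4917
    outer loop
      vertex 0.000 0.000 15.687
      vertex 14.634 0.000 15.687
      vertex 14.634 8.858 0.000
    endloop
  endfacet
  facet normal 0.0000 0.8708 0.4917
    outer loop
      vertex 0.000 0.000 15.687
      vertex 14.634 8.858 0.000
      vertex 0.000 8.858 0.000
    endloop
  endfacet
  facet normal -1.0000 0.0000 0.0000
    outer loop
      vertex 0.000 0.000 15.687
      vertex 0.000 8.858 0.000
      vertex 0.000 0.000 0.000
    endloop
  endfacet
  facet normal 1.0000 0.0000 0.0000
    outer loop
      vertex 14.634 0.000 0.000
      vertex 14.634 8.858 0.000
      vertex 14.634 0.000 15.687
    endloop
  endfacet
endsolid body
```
; perimeter-only toolpath
G21 ; units = mm
G90 ; absolute positioning
G28 ; home
; layer 1
G0 Z2.615
G0 X0.000 Y0.000
G1 X14.634 Y0.000
G1 X14.634 Y7.382
G1 X0.000 Y7.382
G1 X0.000 Y0.000
; layer 2
G0 Z5.229
G0 X0.000 Y0.000
G1 X14.634 Y0.000
G1 X14.634 Y5.905
G1 X0.000 Y5.905
G1 X0.000 Y0.000
; layer 3
G0 Z7.844
G0 X0.000 Y0.000
G1 X14.634 Y0.000
G1 X14.634 Y4.429
G1 X0.000 Y4.429
G1 X0.000 Y0.000
; layer 4
G0 Z10.458
G0 X0.000 Y0.000
G1 X14.634 Y0.000
G1 X14.634 Y2.953
G1 X0.000 Y2.953
G1 X0.000 Y0.000
; layer 5
G0 Z13.072
G0 X0.000 Y0.000
G1 X14.634 Y0.000
G1 X14.634 Y1.476
G1 X0.000 Y1.476
G1 X0.000 Y0.000
M2 ; end

The solid is a wedge (ramp): 14.6 × 8.86 mm base, rising to 15.7 mm along the y=0 edge and sloping linearly to z=0 at y=8.86. Slicing at Δz = 2.615 mm — 6 equal slices spanning the solid's height, so layer i sits at z = i·h/6 — gives 5 non-empty perimeters. Each is a 4-segment closed polygon; G0 lifts to the layer z and rapids to the start vertex, then G1 traces the edges. The cross-section shrinks linearly with z (the slice at the apex is degenerate and omitted).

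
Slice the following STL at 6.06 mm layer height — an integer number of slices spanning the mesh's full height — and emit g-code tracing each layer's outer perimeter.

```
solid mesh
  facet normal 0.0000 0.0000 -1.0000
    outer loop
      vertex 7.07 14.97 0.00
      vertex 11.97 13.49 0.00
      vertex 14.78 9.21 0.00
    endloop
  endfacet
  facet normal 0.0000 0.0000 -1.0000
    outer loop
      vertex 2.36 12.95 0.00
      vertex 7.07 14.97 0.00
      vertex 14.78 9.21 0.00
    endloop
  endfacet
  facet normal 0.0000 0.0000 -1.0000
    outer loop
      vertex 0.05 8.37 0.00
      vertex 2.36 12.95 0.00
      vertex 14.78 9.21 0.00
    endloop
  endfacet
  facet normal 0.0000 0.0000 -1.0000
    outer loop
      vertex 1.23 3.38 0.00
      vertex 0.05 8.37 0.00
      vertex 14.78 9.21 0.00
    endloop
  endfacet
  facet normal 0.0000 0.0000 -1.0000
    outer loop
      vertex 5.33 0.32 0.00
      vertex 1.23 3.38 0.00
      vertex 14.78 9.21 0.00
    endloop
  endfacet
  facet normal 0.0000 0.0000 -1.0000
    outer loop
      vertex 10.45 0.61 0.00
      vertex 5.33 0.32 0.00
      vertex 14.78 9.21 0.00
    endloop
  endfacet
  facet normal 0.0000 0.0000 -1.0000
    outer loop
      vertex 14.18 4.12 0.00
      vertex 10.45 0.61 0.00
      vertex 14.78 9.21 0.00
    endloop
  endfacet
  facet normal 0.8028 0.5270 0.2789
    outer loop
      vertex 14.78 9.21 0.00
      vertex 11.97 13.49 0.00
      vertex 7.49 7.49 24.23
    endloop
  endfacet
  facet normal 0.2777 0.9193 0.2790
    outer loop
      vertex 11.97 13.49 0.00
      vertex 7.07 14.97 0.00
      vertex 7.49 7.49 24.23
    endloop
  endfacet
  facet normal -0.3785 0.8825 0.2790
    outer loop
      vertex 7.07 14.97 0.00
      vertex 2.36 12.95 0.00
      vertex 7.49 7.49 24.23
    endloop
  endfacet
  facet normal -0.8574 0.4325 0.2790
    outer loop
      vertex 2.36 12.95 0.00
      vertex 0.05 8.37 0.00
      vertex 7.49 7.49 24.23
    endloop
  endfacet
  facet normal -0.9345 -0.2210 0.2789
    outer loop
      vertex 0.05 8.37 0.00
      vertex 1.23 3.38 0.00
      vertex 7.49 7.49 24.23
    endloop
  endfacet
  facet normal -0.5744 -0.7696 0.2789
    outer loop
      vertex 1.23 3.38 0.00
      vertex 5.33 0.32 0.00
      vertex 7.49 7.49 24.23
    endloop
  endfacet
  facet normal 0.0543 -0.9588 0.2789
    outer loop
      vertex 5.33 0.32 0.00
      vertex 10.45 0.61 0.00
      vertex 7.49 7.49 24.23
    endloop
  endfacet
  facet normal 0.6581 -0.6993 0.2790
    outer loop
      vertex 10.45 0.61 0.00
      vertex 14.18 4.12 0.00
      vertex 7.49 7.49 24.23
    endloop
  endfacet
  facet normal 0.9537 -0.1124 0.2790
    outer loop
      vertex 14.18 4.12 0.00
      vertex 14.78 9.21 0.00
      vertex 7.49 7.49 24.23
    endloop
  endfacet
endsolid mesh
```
; perimeter-only toolpath
G21 ; units = mm
G90 ; absolute positioning
G28 ; home
; layer 1
G0 Z6.06
G0 X12.96 Y8.78
G1 X10.85 Y11.99
G1 X7.18 Y13.10
G1 X3.64 Y11.58
G1 X1.91 Y8.15
G1 X2.79 Y4.41
G1 X5.87 Y2.11
G1 X9.71 Y2.33
G1 X12.51 Y4.96
G1 X12.96 Y8.78
; layer 2
G0 Z12.12
G0 X11.13 Y8.35
G1 X9.73 Y10.49
G1 X7.28 Y11.23
G1 X4.92 Y10.22
G1 X3.77 Y7.93
G1 X4.36 Y5.44
G1 X6.41 Y3.91
G1 X8.97 Y4.05
G1 X10.84 Y5.80
G1 X11.13 Y8.35
; layer 3
G0 Z18.17
G0 X9.31 Y7.92
G1 X8.61 Y8.99
G1 X7.38 Y9.36
G1 X6.21 Y8.86
G1 X5.63 Y7.71
G1 X5.92 Y6.46
G1 X6.95 Y5.70
G1 X8.23 Y5.77
G1 X9.16 Y6.65
G1 X9.31 Y7.92
M2 ; end

The solid is a regular 9-sided pyramid, base circumscribed radius ≈ 7.49 mm, apex at z ≈ 24.2 mm. Slicing at Δz = 6.06 mm — 4 equal slices spanning the solid's height, so layer i sits at z = i·h/4 — gives 3 non-empty perimeters. Each is a 9-segment closed polygon; G0 lifts to the layer z and rapids to the start vertex, then G1 traces the edges. The cross-section shrinks linearly with z (the slice at the apex is degenerate and omitted).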